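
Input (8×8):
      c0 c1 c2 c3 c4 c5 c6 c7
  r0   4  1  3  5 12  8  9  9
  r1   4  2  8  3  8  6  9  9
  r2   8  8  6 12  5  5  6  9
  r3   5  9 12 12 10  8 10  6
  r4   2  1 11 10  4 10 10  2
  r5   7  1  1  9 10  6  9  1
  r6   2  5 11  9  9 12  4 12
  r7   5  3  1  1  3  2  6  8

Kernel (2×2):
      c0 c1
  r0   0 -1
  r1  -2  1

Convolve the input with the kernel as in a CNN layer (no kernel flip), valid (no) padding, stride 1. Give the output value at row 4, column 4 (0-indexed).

-24

The receptive field on the input at this output position is [4 10 / 10 6]. Elementwise product with the kernel and sum: 10·-1 + 10·-2 + 6·1.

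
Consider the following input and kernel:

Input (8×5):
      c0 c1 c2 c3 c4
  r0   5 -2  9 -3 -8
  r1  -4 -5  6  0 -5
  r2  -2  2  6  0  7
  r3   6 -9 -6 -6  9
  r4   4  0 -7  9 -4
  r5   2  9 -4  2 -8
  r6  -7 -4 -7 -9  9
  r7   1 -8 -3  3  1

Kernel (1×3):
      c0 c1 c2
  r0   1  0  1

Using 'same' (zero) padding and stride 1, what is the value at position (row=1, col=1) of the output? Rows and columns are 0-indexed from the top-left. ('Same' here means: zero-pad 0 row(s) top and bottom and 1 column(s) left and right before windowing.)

2

The receptive field on the zero-padded input at this output position is [-4 -5 6]. Elementwise product with the kernel and sum: -4·1 + 6·1.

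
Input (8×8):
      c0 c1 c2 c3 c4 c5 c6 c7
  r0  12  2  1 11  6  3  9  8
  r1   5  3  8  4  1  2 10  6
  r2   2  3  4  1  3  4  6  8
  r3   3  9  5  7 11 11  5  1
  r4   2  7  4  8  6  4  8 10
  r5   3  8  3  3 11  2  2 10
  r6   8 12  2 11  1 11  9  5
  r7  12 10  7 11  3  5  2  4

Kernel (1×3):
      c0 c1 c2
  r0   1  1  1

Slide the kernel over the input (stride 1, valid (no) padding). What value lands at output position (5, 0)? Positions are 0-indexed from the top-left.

The receptive field on the input at this output position is [3 8 3]. Elementwise product with the kernel and sum: 3·1 + 8·1 + 3·1.

14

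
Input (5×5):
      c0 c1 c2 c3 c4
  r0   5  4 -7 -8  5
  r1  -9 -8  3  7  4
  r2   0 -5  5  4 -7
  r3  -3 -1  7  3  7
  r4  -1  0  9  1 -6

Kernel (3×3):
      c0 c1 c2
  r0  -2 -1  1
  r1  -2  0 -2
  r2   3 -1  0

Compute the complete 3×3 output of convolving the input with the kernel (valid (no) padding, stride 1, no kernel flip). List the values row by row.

-4 -27 24
11 12 13
-1 -4 -23

Output[0,0]: The receptive field on the input at this output position is [5 4 -7 / -9 -8 3 / 0 -5 5]. Elementwise product with the kernel and sum: 5·-2 + 4·-1 + -7·1 + -9·-2 + 3·-2 + 0·3 + -5·-1.
Output[0,1]: The receptive field on the input at this output position is [4 -7 -8 / -8 3 7 / -5 5 4]. Elementwise product with the kernel and sum: 4·-2 + -7·-1 + -8·1 + -8·-2 + 7·-2 + -5·3 + 5·-1.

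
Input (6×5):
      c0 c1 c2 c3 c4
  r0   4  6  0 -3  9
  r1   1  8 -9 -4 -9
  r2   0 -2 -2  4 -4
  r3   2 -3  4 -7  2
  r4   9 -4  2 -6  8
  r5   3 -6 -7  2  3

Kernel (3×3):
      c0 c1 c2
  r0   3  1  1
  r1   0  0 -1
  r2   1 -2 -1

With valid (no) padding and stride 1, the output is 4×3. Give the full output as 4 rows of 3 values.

33 17 9
8 3 -20
7 1 -2
27 0 -15

Output[0,0]: The receptive field on the input at this output position is [4 6 0 / 1 8 -9 / 0 -2 -2]. Elementwise product with the kernel and sum: 4·3 + 6·1 + 0·1 + -9·-1 + 0·1 + -2·-2 + -2·-1.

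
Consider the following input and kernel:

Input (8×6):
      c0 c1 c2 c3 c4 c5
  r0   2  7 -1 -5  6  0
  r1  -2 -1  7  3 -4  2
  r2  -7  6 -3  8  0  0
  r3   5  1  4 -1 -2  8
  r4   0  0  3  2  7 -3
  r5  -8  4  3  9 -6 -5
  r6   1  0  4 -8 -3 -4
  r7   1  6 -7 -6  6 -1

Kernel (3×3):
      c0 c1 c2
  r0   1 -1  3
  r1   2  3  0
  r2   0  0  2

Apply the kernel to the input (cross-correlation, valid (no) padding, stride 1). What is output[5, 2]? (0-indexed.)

-28

The receptive field on the input at this output position is [3 9 -6 / 4 -8 -3 / -7 -6 6]. Elementwise product with the kernel and sum: 3·1 + 9·-1 + -6·3 + 4·2 + -8·3 + 6·2.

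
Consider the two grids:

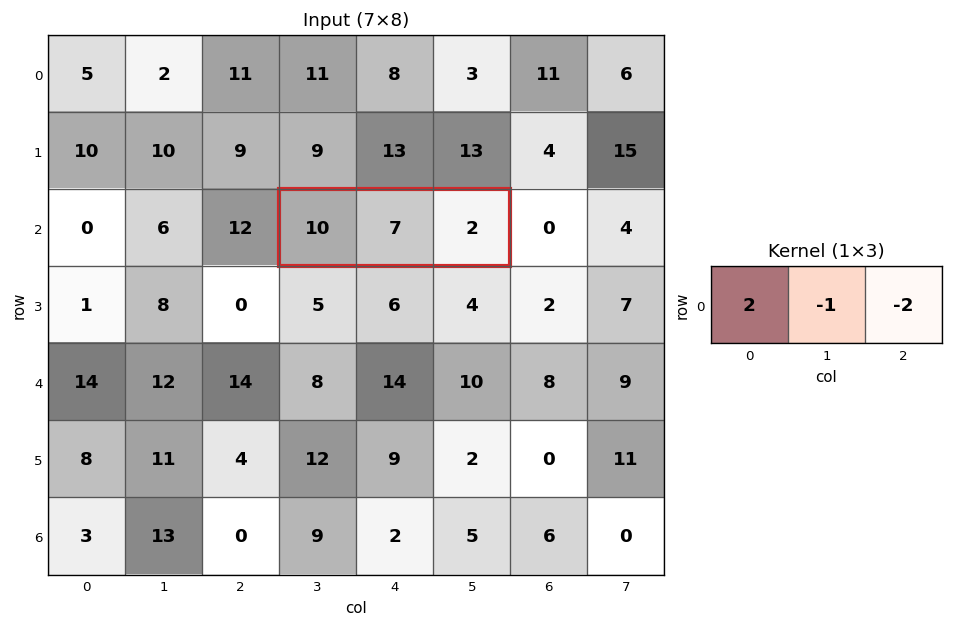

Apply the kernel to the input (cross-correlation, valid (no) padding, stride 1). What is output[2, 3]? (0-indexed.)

The receptive field on the input at this output position is [10 7 2]. Elementwise product with the kernel and sum: 10·2 + 7·-1 + 2·-2.

9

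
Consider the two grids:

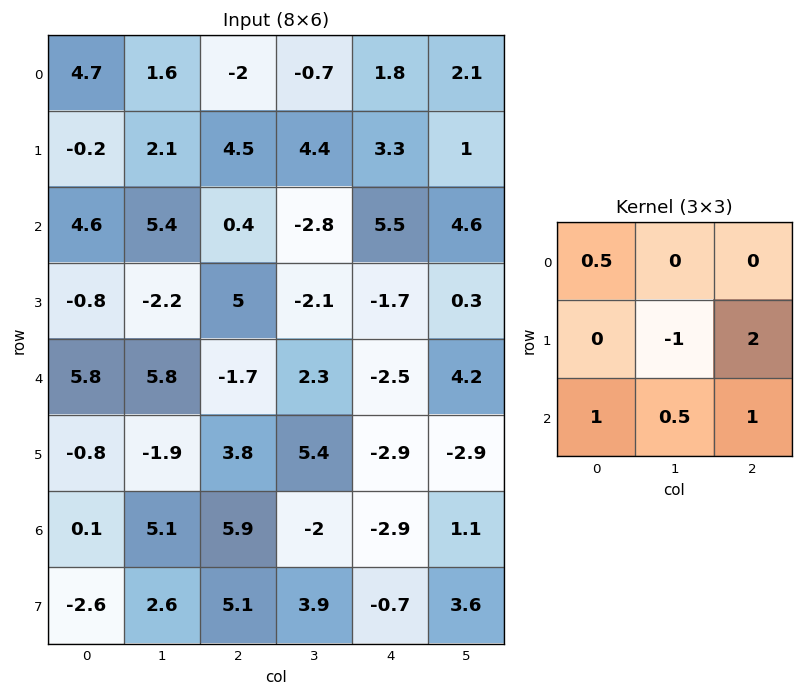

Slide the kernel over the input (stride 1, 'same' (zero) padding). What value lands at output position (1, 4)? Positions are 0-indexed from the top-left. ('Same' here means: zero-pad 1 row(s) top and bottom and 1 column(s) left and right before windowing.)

2.9

The receptive field on the zero-padded input at this output position is [-0.7 1.8 2.1 / 4.4 3.3 1 / -2.8 5.5 4.6]. Elementwise product with the kernel and sum: -0.7·0.5 + 3.3·-1 + 1·2 + -2.8·1 + 5.5·0.5 + 4.6·1.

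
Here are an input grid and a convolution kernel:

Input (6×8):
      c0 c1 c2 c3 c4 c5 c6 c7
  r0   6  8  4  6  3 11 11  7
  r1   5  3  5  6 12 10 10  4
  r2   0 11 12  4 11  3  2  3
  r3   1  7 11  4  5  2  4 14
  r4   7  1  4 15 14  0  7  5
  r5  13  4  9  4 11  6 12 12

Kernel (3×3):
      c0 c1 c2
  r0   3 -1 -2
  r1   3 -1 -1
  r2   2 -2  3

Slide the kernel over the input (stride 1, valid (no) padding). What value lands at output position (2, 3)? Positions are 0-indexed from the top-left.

2

The receptive field on the input at this output position is [4 11 3 / 4 5 2 / 15 14 0]. Elementwise product with the kernel and sum: 4·3 + 11·-1 + 3·-2 + 4·3 + 5·-1 + 2·-1 + 15·2 + 14·-2 + 0·3.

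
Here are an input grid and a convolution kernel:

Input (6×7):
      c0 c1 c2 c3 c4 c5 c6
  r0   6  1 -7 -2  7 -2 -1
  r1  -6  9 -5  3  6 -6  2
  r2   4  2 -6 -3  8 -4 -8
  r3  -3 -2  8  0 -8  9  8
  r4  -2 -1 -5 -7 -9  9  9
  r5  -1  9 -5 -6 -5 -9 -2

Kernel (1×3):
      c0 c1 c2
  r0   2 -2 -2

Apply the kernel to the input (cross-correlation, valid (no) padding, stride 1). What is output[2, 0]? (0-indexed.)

The receptive field on the input at this output position is [4 2 -6]. Elementwise product with the kernel and sum: 4·2 + 2·-2 + -6·-2.

16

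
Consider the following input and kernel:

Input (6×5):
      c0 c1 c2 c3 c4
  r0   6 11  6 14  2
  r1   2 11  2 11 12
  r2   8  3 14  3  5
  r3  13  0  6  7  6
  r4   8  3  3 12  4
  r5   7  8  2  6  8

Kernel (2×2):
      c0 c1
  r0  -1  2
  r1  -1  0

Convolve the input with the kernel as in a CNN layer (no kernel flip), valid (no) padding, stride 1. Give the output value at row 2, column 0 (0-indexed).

-15

The receptive field on the input at this output position is [8 3 / 13 0]. Elementwise product with the kernel and sum: 8·-1 + 3·2 + 13·-1.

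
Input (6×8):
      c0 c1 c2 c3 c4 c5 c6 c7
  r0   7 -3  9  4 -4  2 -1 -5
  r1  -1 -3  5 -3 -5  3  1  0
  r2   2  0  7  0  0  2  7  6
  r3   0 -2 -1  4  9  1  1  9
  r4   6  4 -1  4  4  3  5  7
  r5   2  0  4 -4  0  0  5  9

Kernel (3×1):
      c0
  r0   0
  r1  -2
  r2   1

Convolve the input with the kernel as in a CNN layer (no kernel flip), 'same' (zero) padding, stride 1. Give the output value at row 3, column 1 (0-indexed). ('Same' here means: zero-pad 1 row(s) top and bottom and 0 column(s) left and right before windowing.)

The receptive field on the zero-padded input at this output position is [0 / -2 / 4]. Elementwise product with the kernel and sum: -2·-2 + 4·1.

8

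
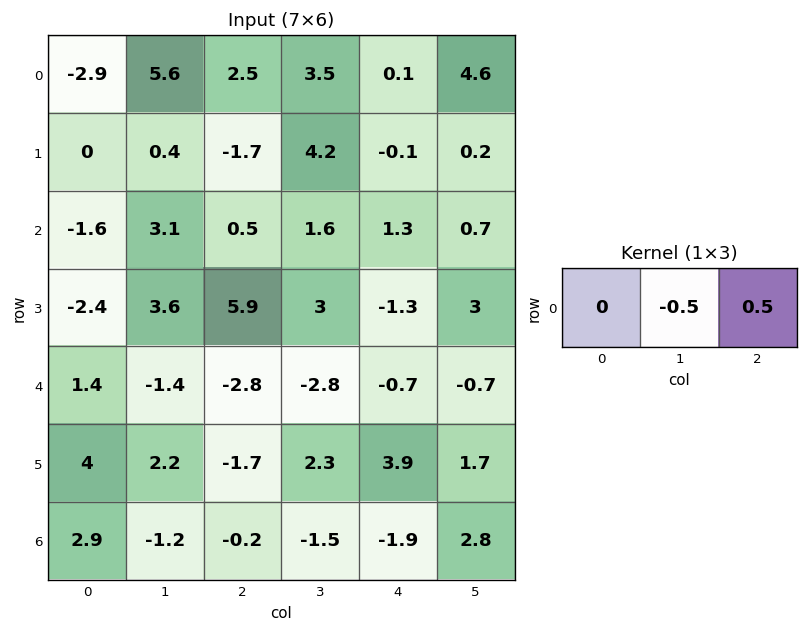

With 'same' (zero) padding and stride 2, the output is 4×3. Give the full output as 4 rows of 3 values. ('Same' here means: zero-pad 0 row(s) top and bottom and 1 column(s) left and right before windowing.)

Output[0,0]: The receptive field on the zero-padded input at this output position is [0 -2.9 5.6]. Elementwise product with the kernel and sum: -2.9·-0.5 + 5.6·0.5.
Output[0,1]: The receptive field on the zero-padded input at this output position is [5.6 2.5 3.5]. Elementwise product with the kernel and sum: 2.5·-0.5 + 3.5·0.5.

4.25 0.5 2.25
2.35 0.55 -0.3
-1.4 0 0
-2.05 -0.65 2.35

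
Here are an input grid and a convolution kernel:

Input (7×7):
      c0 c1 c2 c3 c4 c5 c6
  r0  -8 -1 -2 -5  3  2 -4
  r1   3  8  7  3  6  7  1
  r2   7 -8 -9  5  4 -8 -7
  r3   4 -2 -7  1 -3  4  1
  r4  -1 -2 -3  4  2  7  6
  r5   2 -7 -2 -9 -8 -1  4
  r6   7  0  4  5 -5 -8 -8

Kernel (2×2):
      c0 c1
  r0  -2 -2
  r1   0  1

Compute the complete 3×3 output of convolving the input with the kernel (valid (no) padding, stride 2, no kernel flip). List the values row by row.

26 17 -3
0 9 12
-1 -11 -19

Output[0,0]: The receptive field on the input at this output position is [-8 -1 / 3 8]. Elementwise product with the kernel and sum: -8·-2 + -1·-2 + 8·1.
Output[0,1]: The receptive field on the input at this output position is [-2 -5 / 7 3]. Elementwise product with the kernel and sum: -2·-2 + -5·-2 + 3·1.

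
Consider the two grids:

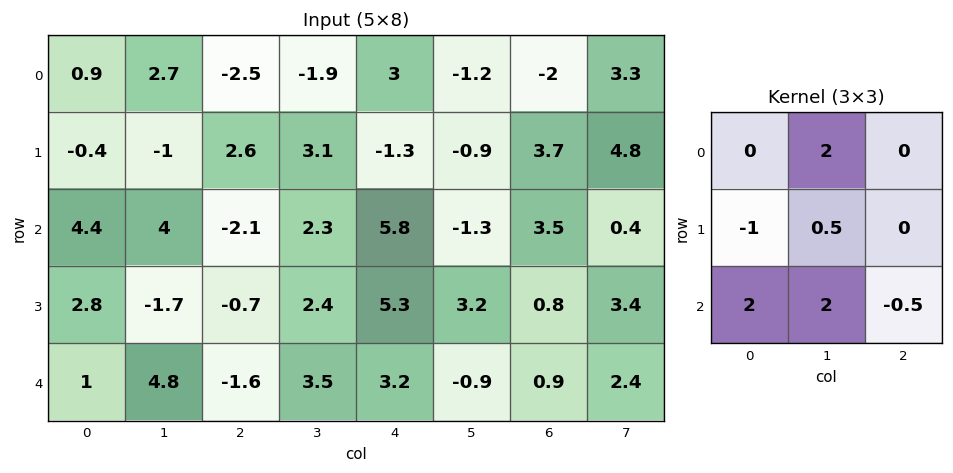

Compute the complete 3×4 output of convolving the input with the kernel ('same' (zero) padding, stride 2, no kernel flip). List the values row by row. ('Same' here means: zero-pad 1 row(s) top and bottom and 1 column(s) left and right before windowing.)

Output[0,0]: The receptive field on the zero-padded input at this output position is [0 0 0 / 0 0.9 2.7 / 0 -0.4 -1]. Elementwise product with the kernel and sum: 0·2 + 0·-1 + 0.9·0.5 + 0·2 + -0.4·2 + -1·-0.5.
Output[0,1]: The receptive field on the zero-padded input at this output position is [0 0 0 / 2.7 -2.5 -1.9 / -1 2.6 3.1]. Elementwise product with the kernel and sum: 0·2 + 2.7·-1 + -2.5·0.5 + -1·2 + 2.6·2 + 3.1·-0.5.

0.15 -2.3 7.45 3.4
7.85 -5.85 11.8 16.75
6.1 -7 8.7 2.95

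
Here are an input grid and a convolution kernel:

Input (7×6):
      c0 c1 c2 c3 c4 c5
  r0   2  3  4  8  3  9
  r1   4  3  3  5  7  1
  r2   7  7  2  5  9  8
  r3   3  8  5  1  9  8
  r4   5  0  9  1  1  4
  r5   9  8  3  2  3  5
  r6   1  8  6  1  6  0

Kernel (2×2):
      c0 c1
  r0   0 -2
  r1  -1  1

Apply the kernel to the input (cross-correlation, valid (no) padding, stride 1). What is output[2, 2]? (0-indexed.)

The receptive field on the input at this output position is [2 5 / 5 1]. Elementwise product with the kernel and sum: 5·-2 + 5·-1 + 1·1.

-14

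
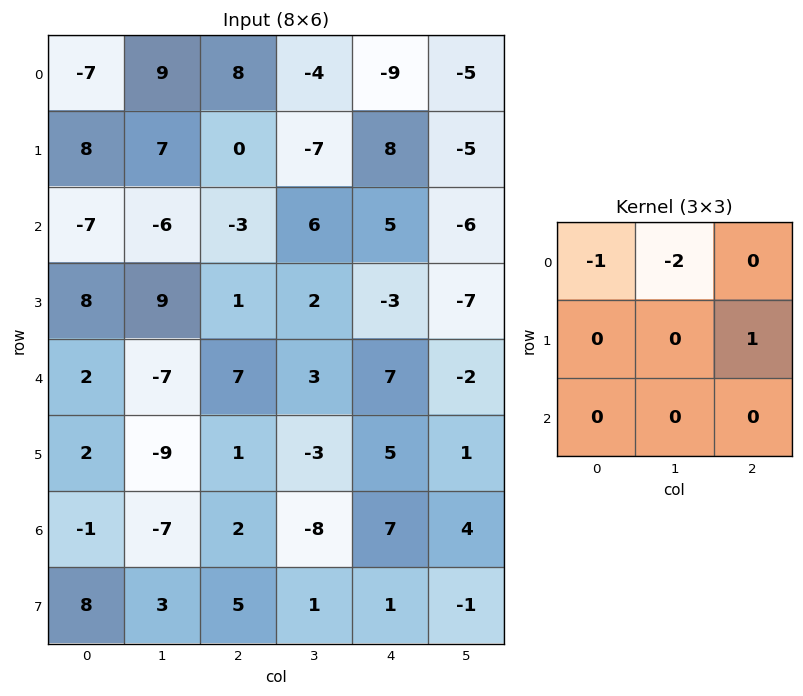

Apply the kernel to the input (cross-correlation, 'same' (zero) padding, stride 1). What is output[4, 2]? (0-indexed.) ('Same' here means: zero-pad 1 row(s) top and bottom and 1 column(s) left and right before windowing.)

The receptive field on the zero-padded input at this output position is [9 1 2 / -7 7 3 / -9 1 -3]. Elementwise product with the kernel and sum: 9·-1 + 1·-2 + 3·1.

-8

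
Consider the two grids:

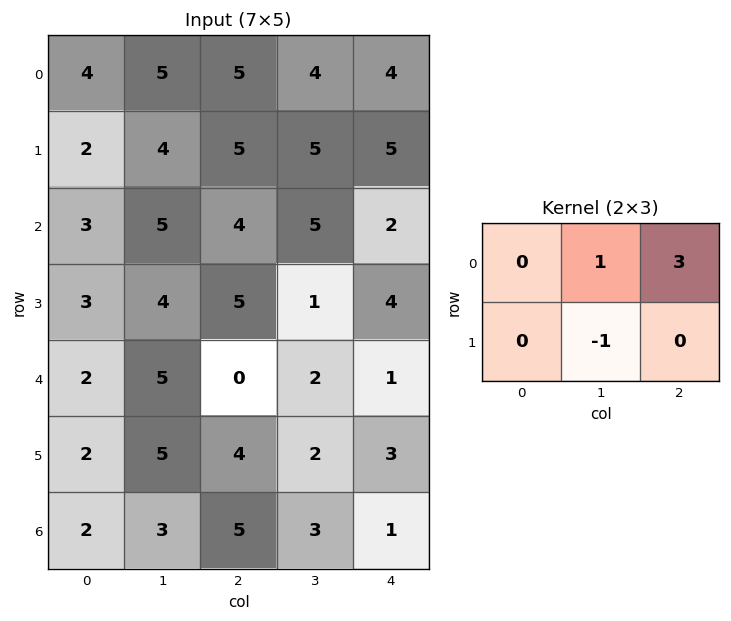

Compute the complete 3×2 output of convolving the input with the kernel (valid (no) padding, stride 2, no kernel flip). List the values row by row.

16 11
13 10
0 3

Output[0,0]: The receptive field on the input at this output position is [4 5 5 / 2 4 5]. Elementwise product with the kernel and sum: 5·1 + 5·3 + 4·-1.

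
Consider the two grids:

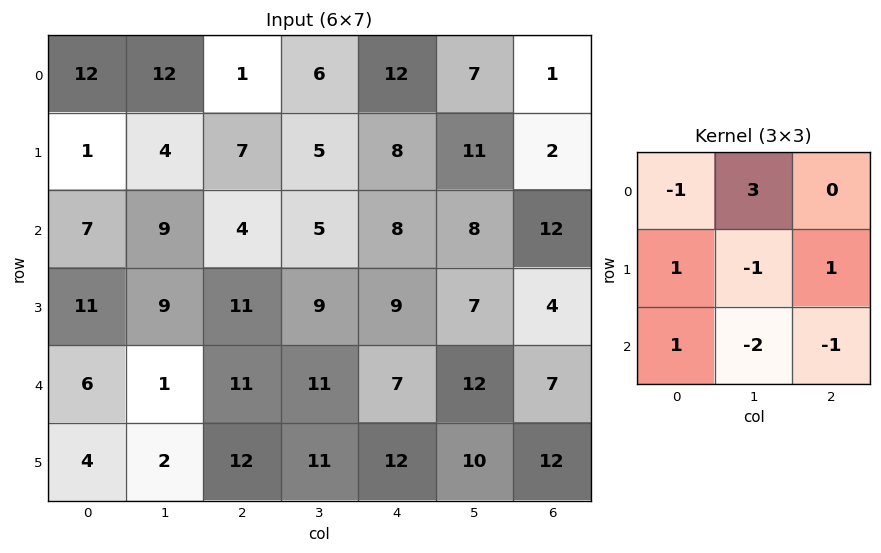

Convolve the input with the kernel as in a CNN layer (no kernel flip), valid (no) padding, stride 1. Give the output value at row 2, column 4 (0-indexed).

-2

The receptive field on the input at this output position is [8 8 12 / 9 7 4 / 7 12 7]. Elementwise product with the kernel and sum: 8·-1 + 8·3 + 9·1 + 7·-1 + 4·1 + 7·1 + 12·-2 + 7·-1.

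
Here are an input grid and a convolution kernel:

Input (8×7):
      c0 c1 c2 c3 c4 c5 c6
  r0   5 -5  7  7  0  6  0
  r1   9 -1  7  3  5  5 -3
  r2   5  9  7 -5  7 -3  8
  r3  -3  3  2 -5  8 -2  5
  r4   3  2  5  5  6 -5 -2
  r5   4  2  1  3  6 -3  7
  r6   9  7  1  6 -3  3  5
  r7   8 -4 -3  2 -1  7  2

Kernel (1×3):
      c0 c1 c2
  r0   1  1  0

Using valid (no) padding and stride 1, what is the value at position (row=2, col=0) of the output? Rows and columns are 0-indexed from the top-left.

14

The receptive field on the input at this output position is [5 9 7]. Elementwise product with the kernel and sum: 5·1 + 9·1.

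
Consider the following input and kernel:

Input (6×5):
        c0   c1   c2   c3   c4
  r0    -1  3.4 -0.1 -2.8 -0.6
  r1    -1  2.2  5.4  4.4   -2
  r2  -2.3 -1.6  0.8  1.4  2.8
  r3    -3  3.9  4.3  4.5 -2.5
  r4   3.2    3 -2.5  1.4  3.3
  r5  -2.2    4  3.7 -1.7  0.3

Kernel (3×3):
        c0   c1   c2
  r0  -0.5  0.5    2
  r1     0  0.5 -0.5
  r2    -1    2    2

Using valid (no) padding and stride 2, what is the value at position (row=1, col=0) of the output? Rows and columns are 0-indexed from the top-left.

The receptive field on the input at this output position is [-2.3 -1.6 0.8 / -3 3.9 4.3 / 3.2 3 -2.5]. Elementwise product with the kernel and sum: -2.3·-0.5 + -1.6·0.5 + 0.8·2 + 3.9·0.5 + 4.3·-0.5 + 3.2·-1 + 3·2 + -2.5·2.

-0.45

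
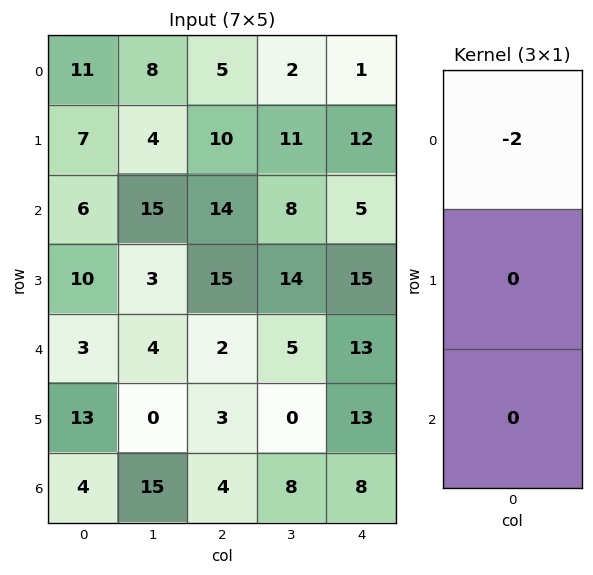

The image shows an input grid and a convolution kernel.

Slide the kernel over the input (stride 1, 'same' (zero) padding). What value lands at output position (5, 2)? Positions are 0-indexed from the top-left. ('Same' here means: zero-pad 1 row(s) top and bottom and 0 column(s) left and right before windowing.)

The receptive field on the zero-padded input at this output position is [2 / 3 / 4]. Elementwise product with the kernel and sum: 2·-2.

-4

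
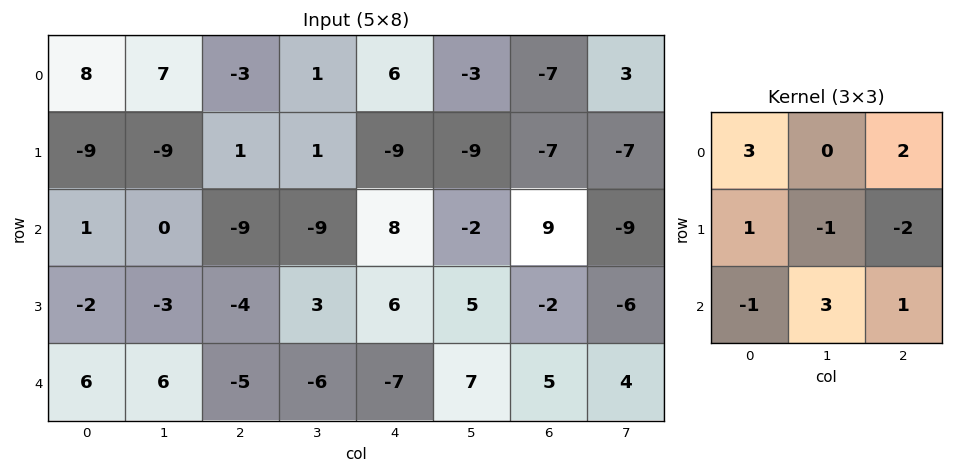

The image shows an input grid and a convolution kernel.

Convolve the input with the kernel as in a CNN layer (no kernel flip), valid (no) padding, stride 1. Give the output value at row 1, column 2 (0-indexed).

-12

The receptive field on the input at this output position is [1 1 -9 / -9 -9 8 / -4 3 6]. Elementwise product with the kernel and sum: 1·3 + -9·2 + -9·1 + -9·-1 + 8·-2 + -4·-1 + 3·3 + 6·1.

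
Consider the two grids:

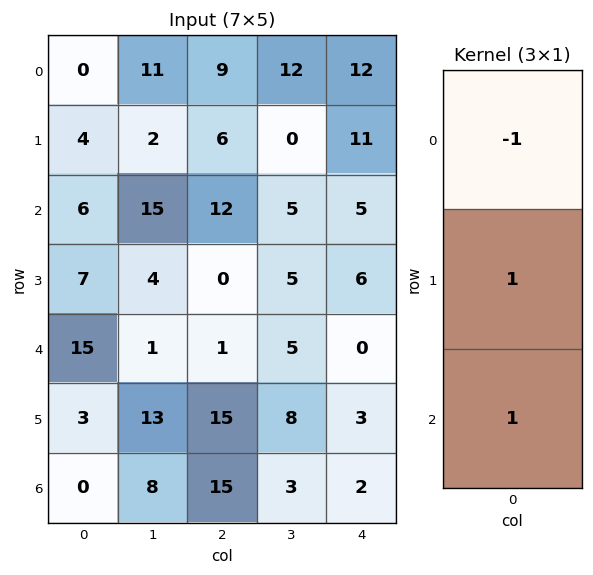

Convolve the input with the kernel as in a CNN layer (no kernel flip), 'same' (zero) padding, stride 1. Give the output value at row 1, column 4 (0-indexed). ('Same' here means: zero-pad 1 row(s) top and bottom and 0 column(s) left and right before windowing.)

The receptive field on the zero-padded input at this output position is [12 / 11 / 5]. Elementwise product with the kernel and sum: 12·-1 + 11·1 + 5·1.

4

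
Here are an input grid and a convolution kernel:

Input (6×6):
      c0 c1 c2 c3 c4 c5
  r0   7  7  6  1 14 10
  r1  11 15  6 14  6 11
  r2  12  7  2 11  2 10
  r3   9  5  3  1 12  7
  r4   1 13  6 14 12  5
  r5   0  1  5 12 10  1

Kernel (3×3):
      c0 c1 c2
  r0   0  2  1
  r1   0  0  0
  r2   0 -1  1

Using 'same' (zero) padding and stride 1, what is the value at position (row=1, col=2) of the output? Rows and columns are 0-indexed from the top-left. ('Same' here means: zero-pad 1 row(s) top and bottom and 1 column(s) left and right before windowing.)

The receptive field on the zero-padded input at this output position is [7 6 1 / 15 6 14 / 7 2 11]. Elementwise product with the kernel and sum: 6·2 + 1·1 + 2·-1 + 11·1.

22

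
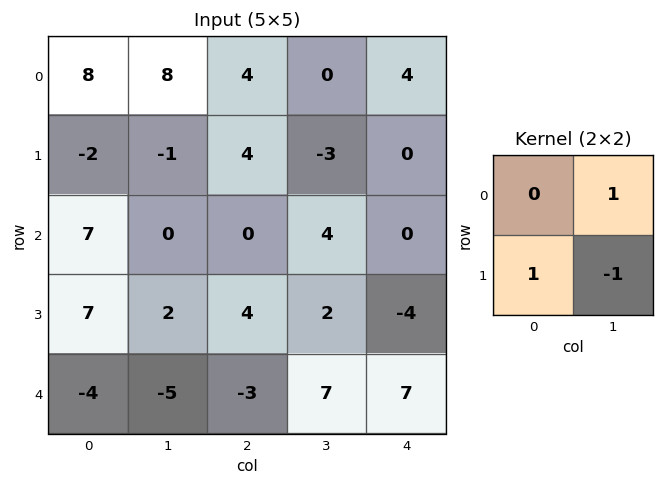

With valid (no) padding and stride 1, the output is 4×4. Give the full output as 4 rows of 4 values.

Output[0,0]: The receptive field on the input at this output position is [8 8 / -2 -1]. Elementwise product with the kernel and sum: 8·1 + -2·1 + -1·-1.
Output[0,1]: The receptive field on the input at this output position is [8 4 / -1 4]. Elementwise product with the kernel and sum: 4·1 + -1·1 + 4·-1.

7 -1 7 1
6 4 -7 4
5 -2 6 6
3 2 -8 -4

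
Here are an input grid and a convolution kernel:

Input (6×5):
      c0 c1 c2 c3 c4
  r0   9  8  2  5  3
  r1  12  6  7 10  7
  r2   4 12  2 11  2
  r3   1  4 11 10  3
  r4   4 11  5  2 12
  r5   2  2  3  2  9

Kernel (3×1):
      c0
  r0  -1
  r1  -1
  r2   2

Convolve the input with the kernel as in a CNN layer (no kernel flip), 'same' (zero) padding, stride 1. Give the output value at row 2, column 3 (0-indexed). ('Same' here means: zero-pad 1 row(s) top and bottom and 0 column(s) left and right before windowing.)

The receptive field on the zero-padded input at this output position is [10 / 11 / 10]. Elementwise product with the kernel and sum: 10·-1 + 11·-1 + 10·2.

-1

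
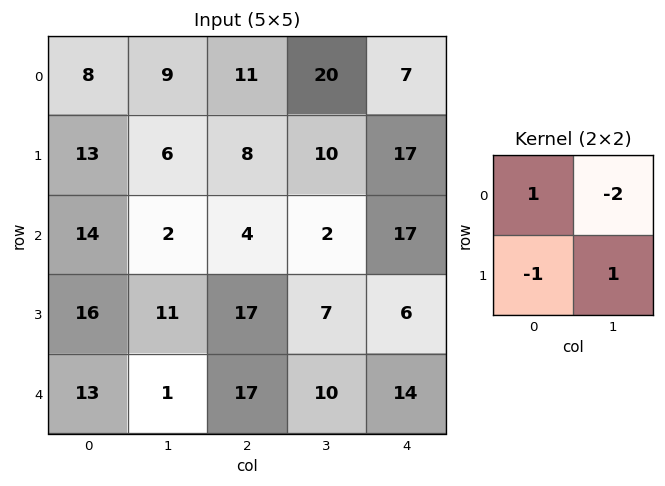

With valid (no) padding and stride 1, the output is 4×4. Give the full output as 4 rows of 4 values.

Output[0,0]: The receptive field on the input at this output position is [8 9 / 13 6]. Elementwise product with the kernel and sum: 8·1 + 9·-2 + 13·-1 + 6·1.
Output[0,1]: The receptive field on the input at this output position is [9 11 / 6 8]. Elementwise product with the kernel and sum: 9·1 + 11·-2 + 6·-1 + 8·1.

-17 -11 -27 13
-11 -8 -14 -9
5 0 -10 -33
-18 -7 -4 -1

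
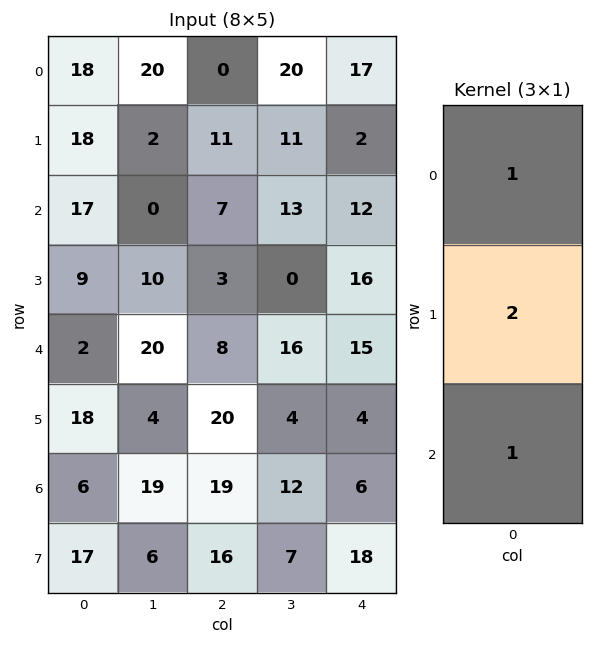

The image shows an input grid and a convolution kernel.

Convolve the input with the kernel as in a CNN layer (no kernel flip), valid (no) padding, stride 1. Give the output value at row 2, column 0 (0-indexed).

The receptive field on the input at this output position is [17 / 9 / 2]. Elementwise product with the kernel and sum: 17·1 + 9·2 + 2·1.

37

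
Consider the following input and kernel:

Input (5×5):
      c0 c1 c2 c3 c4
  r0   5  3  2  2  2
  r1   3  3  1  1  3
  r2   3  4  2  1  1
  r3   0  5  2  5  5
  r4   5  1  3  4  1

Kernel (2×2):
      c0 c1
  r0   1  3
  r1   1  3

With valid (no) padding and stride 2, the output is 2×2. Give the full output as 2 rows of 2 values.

26 12
30 22

Output[0,0]: The receptive field on the input at this output position is [5 3 / 3 3]. Elementwise product with the kernel and sum: 5·1 + 3·3 + 3·1 + 3·3.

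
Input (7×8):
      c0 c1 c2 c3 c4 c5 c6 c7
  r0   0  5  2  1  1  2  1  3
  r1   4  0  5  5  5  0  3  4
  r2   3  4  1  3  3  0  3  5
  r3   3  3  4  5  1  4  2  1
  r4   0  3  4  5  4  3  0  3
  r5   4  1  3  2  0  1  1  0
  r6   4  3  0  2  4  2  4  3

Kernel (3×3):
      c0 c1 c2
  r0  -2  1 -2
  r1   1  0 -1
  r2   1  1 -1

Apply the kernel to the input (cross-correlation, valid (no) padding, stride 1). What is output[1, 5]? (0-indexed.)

-5

The receptive field on the input at this output position is [0 3 4 / 0 3 5 / 4 2 1]. Elementwise product with the kernel and sum: 0·-2 + 3·1 + 4·-2 + 0·1 + 5·-1 + 4·1 + 2·1 + 1·-1.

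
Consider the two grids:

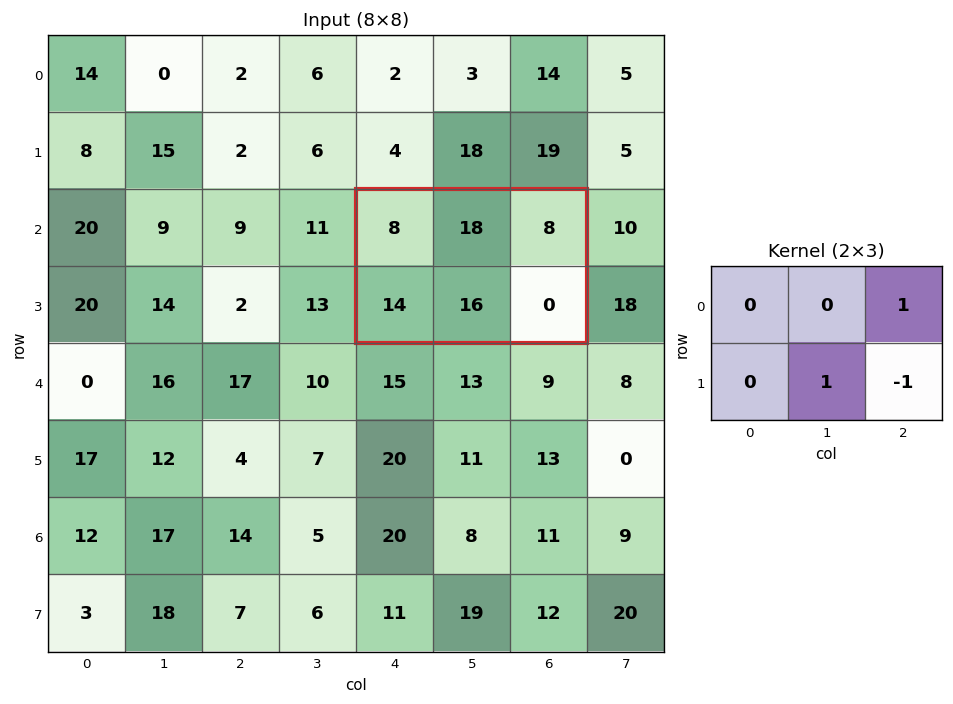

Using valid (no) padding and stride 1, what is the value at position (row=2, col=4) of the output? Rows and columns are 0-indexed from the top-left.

24

The receptive field on the input at this output position is [8 18 8 / 14 16 0]. Elementwise product with the kernel and sum: 8·1 + 16·1 + 0·-1.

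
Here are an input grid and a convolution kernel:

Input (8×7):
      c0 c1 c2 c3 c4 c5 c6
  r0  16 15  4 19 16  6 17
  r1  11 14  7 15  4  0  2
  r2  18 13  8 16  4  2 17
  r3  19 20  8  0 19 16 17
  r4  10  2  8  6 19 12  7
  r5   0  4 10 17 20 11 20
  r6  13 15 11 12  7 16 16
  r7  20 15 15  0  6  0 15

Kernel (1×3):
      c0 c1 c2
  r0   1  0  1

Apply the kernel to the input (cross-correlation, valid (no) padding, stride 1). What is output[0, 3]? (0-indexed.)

25

The receptive field on the input at this output position is [19 16 6]. Elementwise product with the kernel and sum: 19·1 + 6·1.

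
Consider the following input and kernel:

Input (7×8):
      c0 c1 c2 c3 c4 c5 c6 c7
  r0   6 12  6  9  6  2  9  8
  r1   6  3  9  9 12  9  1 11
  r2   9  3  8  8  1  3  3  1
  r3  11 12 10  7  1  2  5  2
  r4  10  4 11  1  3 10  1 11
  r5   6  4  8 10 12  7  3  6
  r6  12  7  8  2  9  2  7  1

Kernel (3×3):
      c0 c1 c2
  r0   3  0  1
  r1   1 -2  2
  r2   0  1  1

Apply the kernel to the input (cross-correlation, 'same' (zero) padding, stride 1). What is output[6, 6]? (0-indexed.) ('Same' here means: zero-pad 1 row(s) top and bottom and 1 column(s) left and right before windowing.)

The receptive field on the zero-padded input at this output position is [7 3 6 / 2 7 1 / 0 0 0]. Elementwise product with the kernel and sum: 7·3 + 6·1 + 2·1 + 7·-2 + 1·2 + 0·1 + 0·1.

17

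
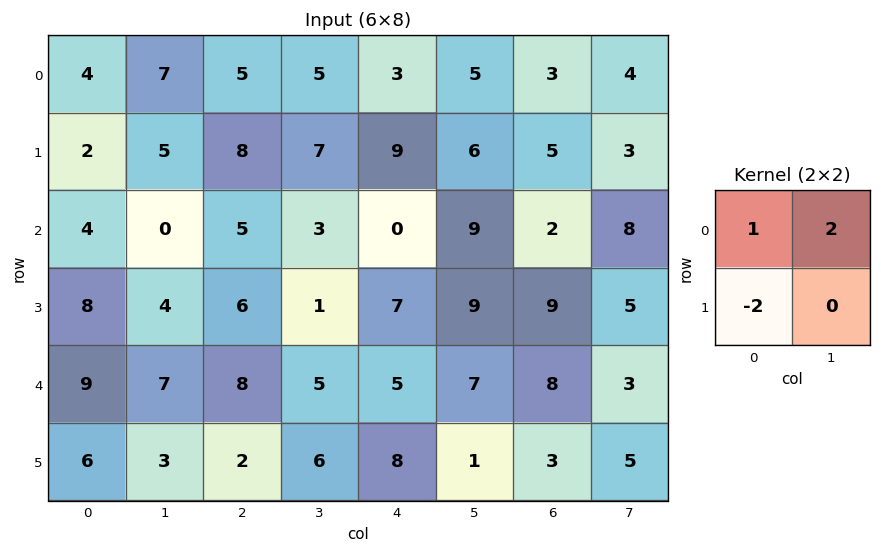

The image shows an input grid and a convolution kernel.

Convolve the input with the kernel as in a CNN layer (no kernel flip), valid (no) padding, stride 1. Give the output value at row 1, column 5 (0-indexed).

-2

The receptive field on the input at this output position is [6 5 / 9 2]. Elementwise product with the kernel and sum: 6·1 + 5·2 + 9·-2.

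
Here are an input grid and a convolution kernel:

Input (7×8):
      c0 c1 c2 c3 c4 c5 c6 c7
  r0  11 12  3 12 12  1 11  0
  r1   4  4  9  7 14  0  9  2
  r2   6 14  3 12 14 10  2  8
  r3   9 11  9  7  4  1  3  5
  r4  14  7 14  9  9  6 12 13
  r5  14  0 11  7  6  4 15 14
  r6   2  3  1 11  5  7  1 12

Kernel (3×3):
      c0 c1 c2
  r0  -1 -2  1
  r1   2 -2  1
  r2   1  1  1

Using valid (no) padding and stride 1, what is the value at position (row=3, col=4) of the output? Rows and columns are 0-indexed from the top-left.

The receptive field on the input at this output position is [4 1 3 / 9 6 12 / 6 4 15]. Elementwise product with the kernel and sum: 4·-1 + 1·-2 + 3·1 + 9·2 + 6·-2 + 12·1 + 6·1 + 4·1 + 15·1.

40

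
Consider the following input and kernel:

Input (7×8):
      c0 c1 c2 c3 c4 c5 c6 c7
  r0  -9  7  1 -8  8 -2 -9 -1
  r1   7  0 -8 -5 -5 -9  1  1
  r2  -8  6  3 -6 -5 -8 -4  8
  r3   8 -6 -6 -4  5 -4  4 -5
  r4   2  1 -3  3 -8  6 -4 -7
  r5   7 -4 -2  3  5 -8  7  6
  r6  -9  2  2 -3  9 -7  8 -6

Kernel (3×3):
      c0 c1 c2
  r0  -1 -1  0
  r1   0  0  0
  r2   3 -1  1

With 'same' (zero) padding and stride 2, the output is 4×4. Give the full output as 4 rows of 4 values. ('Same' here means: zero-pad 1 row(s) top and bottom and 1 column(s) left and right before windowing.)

Output[0,0]: The receptive field on the zero-padded input at this output position is [0 0 0 / 0 -9 7 / 0 7 0]. Elementwise product with the kernel and sum: 0·-1 + 0·-1 + 0·3 + 7·-1 + 0·1.

-7 3 -19 -27
-21 -8 -11 -13
-19 5 -5 -25
-7 6 -8 1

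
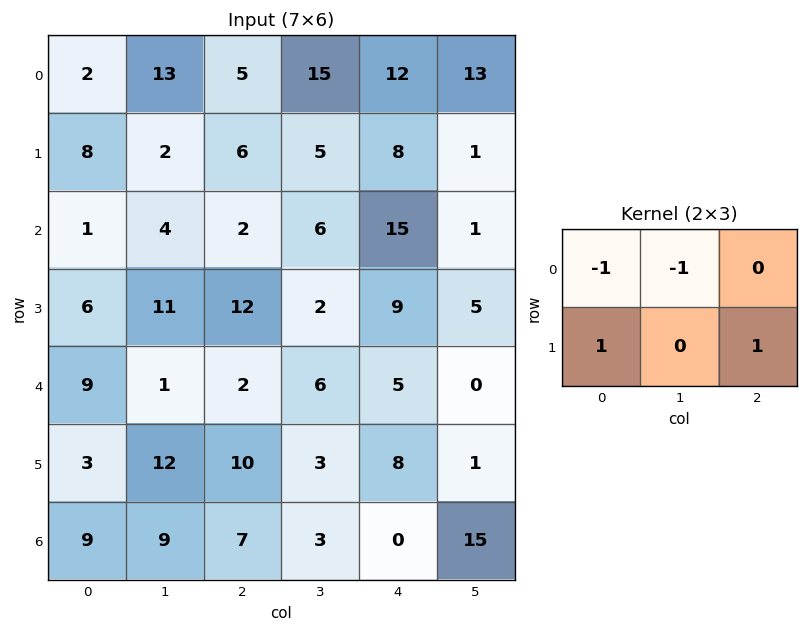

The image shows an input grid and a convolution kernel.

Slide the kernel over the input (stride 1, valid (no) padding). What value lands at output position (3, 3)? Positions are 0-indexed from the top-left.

-5

The receptive field on the input at this output position is [2 9 5 / 6 5 0]. Elementwise product with the kernel and sum: 2·-1 + 9·-1 + 6·1 + 0·1.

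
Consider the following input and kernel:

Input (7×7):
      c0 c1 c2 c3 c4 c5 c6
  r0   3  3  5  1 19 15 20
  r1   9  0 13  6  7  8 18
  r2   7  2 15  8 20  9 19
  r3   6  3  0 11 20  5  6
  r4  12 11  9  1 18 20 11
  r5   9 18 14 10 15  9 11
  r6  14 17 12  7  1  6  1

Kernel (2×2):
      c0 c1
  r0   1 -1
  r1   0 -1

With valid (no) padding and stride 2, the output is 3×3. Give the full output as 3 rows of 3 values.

0 -2 -4
2 -4 6
-17 -2 -11

Output[0,0]: The receptive field on the input at this output position is [3 3 / 9 0]. Elementwise product with the kernel and sum: 3·1 + 3·-1 + 0·-1.
Output[0,1]: The receptive field on the input at this output position is [5 1 / 13 6]. Elementwise product with the kernel and sum: 5·1 + 1·-1 + 6·-1.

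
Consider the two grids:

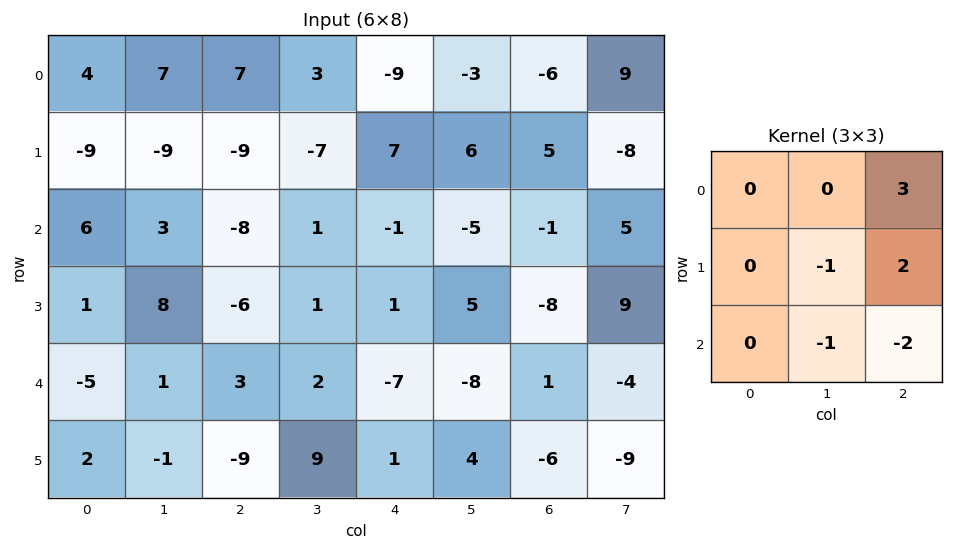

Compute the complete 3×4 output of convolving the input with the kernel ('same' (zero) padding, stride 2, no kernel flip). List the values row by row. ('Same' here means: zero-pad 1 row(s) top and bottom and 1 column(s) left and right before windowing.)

Output[0,0]: The receptive field on the zero-padded input at this output position is [0 0 0 / 0 4 7 / 0 -9 -9]. Elementwise product with the kernel and sum: 0·3 + 4·-1 + 7·2 + -9·-1 + -9·-2.

37 22 -16 35
-44 -7 -2 -23
31 -5 -3 42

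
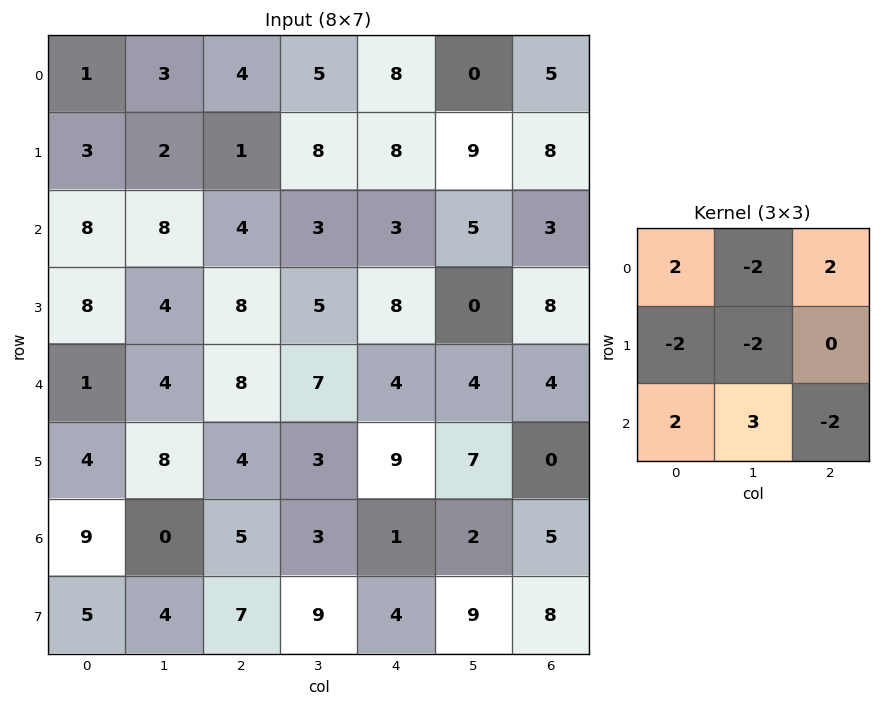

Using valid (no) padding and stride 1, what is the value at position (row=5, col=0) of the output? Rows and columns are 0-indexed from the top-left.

-10

The receptive field on the input at this output position is [4 8 4 / 9 0 5 / 5 4 7]. Elementwise product with the kernel and sum: 4·2 + 8·-2 + 4·2 + 9·-2 + 0·-2 + 5·2 + 4·3 + 7·-2.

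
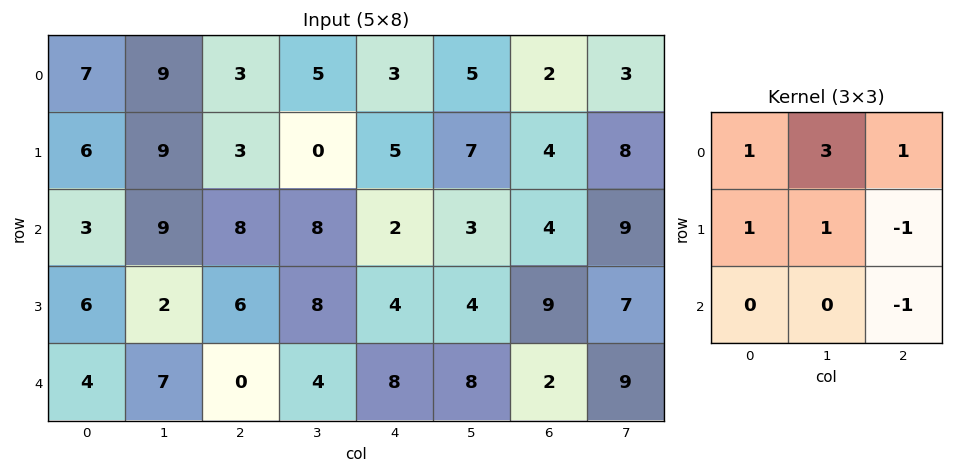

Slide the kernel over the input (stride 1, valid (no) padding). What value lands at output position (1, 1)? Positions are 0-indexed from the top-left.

The receptive field on the input at this output position is [9 3 0 / 9 8 8 / 2 6 8]. Elementwise product with the kernel and sum: 9·1 + 3·3 + 0·1 + 9·1 + 8·1 + 8·-1 + 8·-1.

19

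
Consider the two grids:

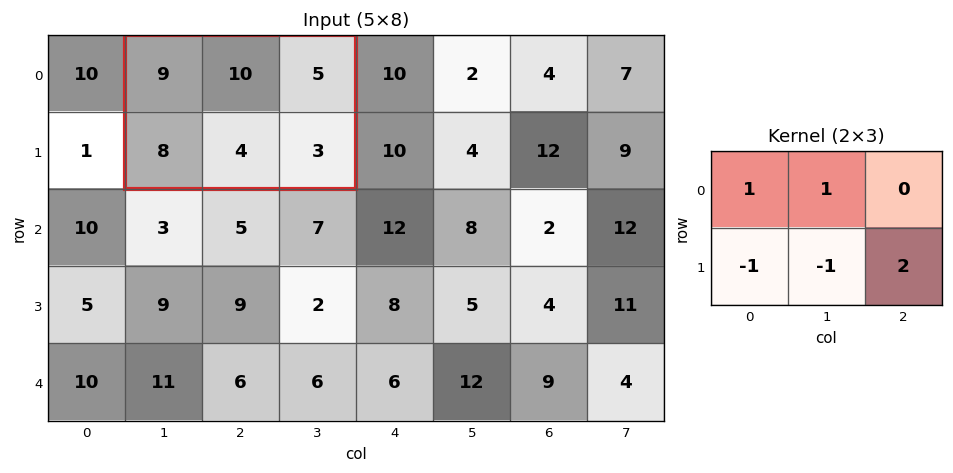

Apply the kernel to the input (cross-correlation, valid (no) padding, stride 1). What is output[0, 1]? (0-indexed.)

The receptive field on the input at this output position is [9 10 5 / 8 4 3]. Elementwise product with the kernel and sum: 9·1 + 10·1 + 8·-1 + 4·-1 + 3·2.

13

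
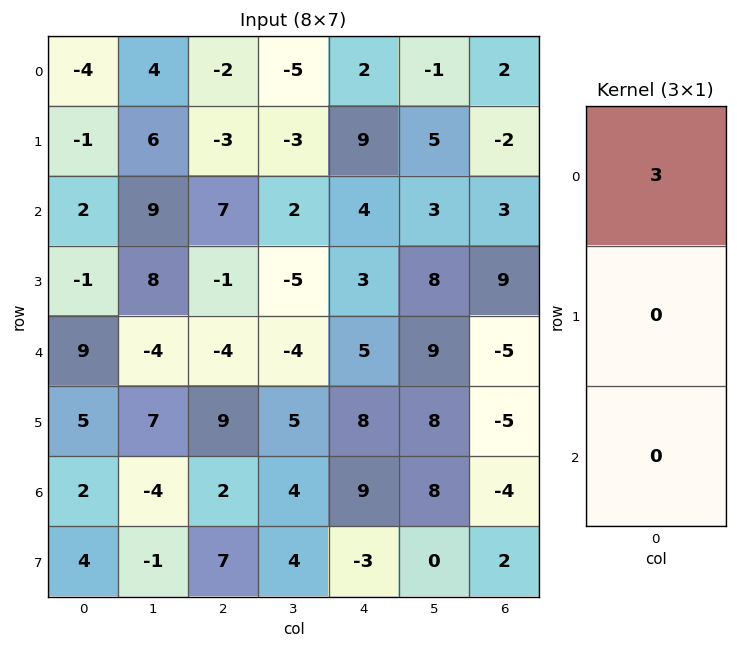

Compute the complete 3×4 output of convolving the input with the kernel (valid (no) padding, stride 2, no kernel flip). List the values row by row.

Output[0,0]: The receptive field on the input at this output position is [-4 / -1 / 2]. Elementwise product with the kernel and sum: -4·3.

-12 -6 6 6
6 21 12 9
27 -12 15 -15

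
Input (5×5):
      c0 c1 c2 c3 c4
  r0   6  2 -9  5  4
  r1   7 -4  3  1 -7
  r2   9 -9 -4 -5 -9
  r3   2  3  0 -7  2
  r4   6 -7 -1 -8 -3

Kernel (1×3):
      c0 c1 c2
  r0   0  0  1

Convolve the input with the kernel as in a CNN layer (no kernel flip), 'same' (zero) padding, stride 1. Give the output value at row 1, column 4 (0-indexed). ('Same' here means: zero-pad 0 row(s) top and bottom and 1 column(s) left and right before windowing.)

The receptive field on the zero-padded input at this output position is [1 -7 0]. Elementwise product with the kernel and sum: 0·1.

0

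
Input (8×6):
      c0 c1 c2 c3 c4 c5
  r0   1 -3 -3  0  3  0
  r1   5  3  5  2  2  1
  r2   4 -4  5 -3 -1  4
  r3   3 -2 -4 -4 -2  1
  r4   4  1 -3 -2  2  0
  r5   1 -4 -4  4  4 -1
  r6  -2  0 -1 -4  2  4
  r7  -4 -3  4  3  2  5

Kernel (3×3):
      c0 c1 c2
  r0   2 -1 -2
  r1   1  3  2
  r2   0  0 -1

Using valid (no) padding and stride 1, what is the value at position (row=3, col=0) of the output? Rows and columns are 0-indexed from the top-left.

The receptive field on the input at this output position is [3 -2 -4 / 4 1 -3 / 1 -4 -4]. Elementwise product with the kernel and sum: 3·2 + -2·-1 + -4·-2 + 4·1 + 1·3 + -3·2 + -4·-1.

21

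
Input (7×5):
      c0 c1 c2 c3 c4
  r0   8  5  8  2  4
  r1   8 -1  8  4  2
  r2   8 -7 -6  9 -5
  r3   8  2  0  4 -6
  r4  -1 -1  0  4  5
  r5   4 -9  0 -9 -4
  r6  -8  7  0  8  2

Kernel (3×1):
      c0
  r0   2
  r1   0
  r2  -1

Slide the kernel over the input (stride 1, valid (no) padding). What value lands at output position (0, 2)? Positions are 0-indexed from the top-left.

22

The receptive field on the input at this output position is [8 / 8 / -6]. Elementwise product with the kernel and sum: 8·2 + -6·-1.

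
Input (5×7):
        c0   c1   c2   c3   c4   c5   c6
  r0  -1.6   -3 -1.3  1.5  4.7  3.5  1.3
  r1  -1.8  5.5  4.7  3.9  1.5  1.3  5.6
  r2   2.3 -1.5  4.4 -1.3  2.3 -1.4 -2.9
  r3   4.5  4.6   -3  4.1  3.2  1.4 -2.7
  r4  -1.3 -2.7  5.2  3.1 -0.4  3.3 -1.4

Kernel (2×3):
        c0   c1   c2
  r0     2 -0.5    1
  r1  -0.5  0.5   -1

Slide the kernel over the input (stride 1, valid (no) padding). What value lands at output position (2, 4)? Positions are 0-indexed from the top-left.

4.2

The receptive field on the input at this output position is [2.3 -1.4 -2.9 / 3.2 1.4 -2.7]. Elementwise product with the kernel and sum: 2.3·2 + -1.4·-0.5 + -2.9·1 + 3.2·-0.5 + 1.4·0.5 + -2.7·-1.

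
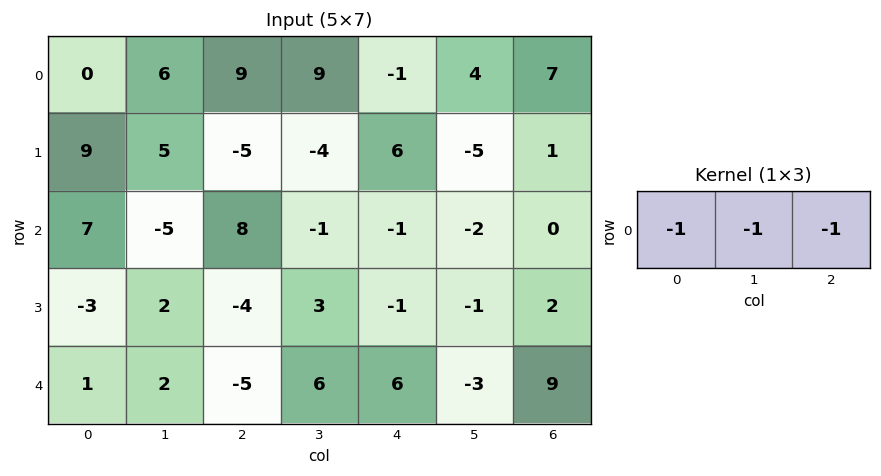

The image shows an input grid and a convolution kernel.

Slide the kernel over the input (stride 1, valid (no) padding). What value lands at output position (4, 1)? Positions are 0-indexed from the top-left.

-3

The receptive field on the input at this output position is [2 -5 6]. Elementwise product with the kernel and sum: 2·-1 + -5·-1 + 6·-1.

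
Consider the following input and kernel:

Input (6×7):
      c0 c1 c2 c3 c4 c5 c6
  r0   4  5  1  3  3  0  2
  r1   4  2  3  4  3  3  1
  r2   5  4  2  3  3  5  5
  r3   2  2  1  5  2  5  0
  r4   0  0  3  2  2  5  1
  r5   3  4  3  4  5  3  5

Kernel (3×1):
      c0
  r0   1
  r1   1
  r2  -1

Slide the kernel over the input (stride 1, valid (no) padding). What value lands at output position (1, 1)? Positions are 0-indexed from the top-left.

4

The receptive field on the input at this output position is [2 / 4 / 2]. Elementwise product with the kernel and sum: 2·1 + 4·1 + 2·-1.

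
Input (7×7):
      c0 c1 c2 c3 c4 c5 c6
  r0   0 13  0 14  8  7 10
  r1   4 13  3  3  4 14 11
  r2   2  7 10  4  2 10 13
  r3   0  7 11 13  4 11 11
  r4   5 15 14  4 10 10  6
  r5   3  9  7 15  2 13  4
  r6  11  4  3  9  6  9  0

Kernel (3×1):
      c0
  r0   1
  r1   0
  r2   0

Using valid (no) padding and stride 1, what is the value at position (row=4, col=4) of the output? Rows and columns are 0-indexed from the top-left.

The receptive field on the input at this output position is [10 / 2 / 6]. Elementwise product with the kernel and sum: 10·1.

10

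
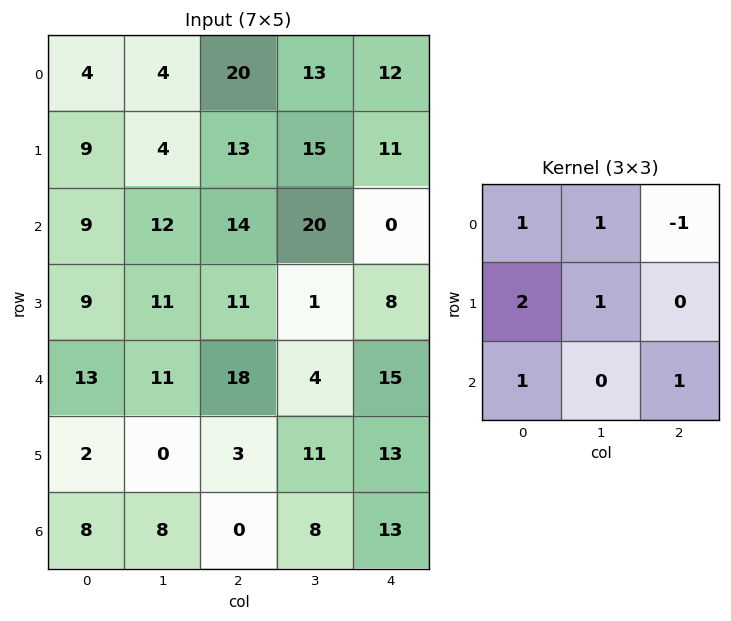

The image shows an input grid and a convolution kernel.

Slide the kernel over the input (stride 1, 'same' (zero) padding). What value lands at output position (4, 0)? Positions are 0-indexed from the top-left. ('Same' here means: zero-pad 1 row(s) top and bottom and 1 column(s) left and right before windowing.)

The receptive field on the zero-padded input at this output position is [0 9 11 / 0 13 11 / 0 2 0]. Elementwise product with the kernel and sum: 0·1 + 9·1 + 11·-1 + 0·2 + 13·1 + 0·1 + 0·1.

11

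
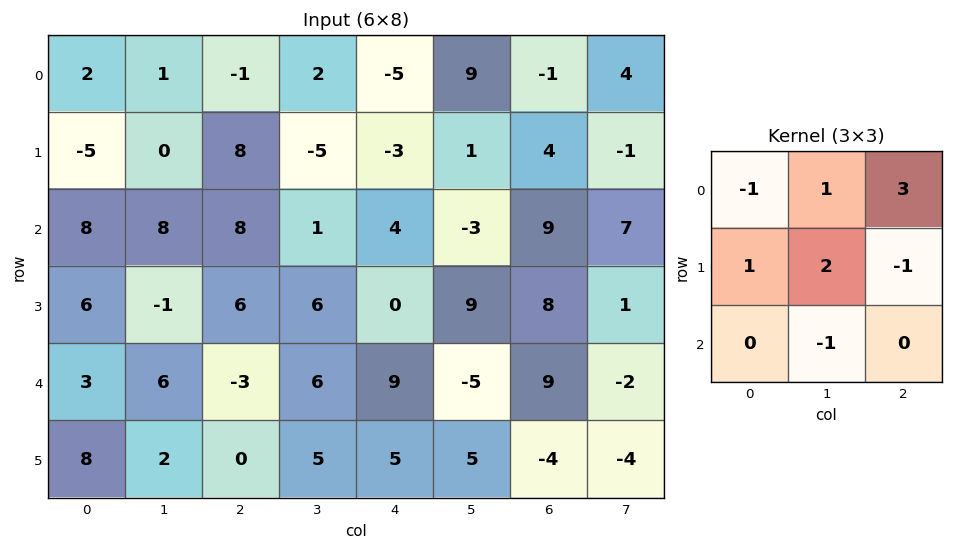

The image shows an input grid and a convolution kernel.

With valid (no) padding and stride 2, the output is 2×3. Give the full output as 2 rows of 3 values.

-25 -12 9
16 17 35

Output[0,0]: The receptive field on the input at this output position is [2 1 -1 / -5 0 8 / 8 8 8]. Elementwise product with the kernel and sum: 2·-1 + 1·1 + -1·3 + -5·1 + 0·2 + 8·-1 + 8·-1.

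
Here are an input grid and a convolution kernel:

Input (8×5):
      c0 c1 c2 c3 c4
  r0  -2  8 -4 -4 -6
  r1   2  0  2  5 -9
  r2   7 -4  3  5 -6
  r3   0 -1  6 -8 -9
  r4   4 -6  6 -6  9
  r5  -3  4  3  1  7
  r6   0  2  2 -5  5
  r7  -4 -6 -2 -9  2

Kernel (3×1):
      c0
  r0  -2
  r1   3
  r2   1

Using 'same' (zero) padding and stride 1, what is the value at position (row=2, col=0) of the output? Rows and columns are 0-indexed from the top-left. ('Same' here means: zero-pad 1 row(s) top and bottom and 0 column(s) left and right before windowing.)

17

The receptive field on the zero-padded input at this output position is [2 / 7 / 0]. Elementwise product with the kernel and sum: 2·-2 + 7·3 + 0·1.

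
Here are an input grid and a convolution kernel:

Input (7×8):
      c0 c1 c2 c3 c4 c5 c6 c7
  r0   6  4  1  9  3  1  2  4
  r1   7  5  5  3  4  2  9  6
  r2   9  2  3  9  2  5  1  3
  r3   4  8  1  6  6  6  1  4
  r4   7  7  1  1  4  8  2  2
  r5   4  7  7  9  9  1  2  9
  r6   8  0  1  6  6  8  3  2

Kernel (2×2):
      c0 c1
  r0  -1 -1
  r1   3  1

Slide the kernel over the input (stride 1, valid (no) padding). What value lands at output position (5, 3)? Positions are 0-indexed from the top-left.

6

The receptive field on the input at this output position is [9 9 / 6 6]. Elementwise product with the kernel and sum: 9·-1 + 9·-1 + 6·3 + 6·1.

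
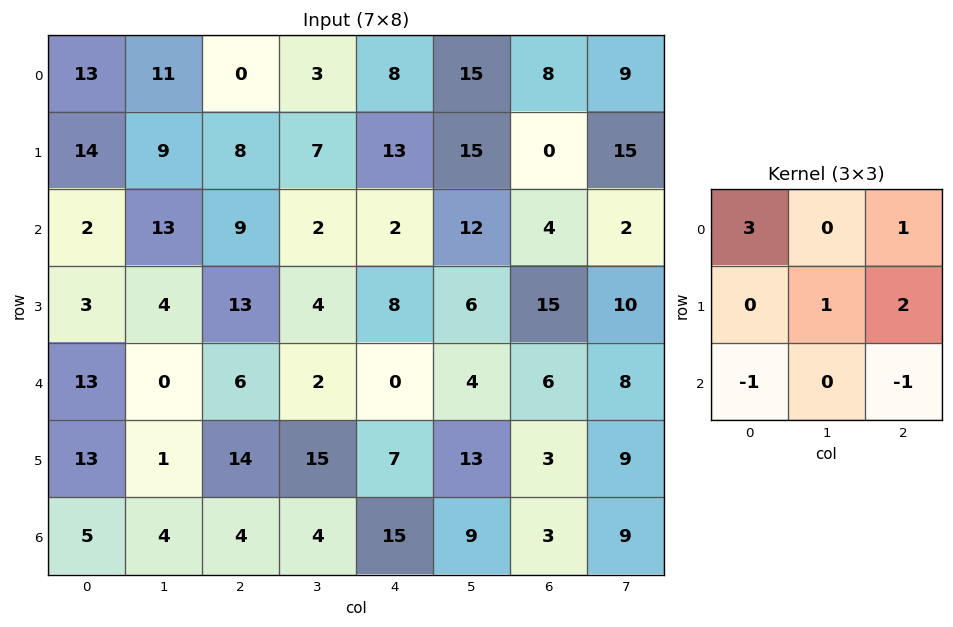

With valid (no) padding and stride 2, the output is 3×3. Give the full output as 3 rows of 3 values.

53 30 41
26 43 40
65 28 7

Output[0,0]: The receptive field on the input at this output position is [13 11 0 / 14 9 8 / 2 13 9]. Elementwise product with the kernel and sum: 13·3 + 0·1 + 9·1 + 8·2 + 2·-1 + 9·-1.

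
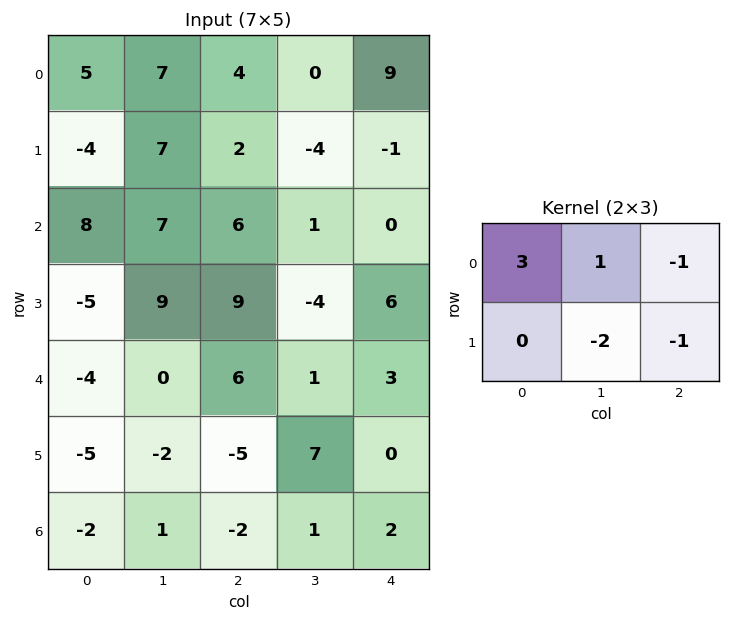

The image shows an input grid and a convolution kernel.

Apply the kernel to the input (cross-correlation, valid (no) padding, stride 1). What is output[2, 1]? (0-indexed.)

The receptive field on the input at this output position is [7 6 1 / 9 9 -4]. Elementwise product with the kernel and sum: 7·3 + 6·1 + 1·-1 + 9·-2 + -4·-1.

12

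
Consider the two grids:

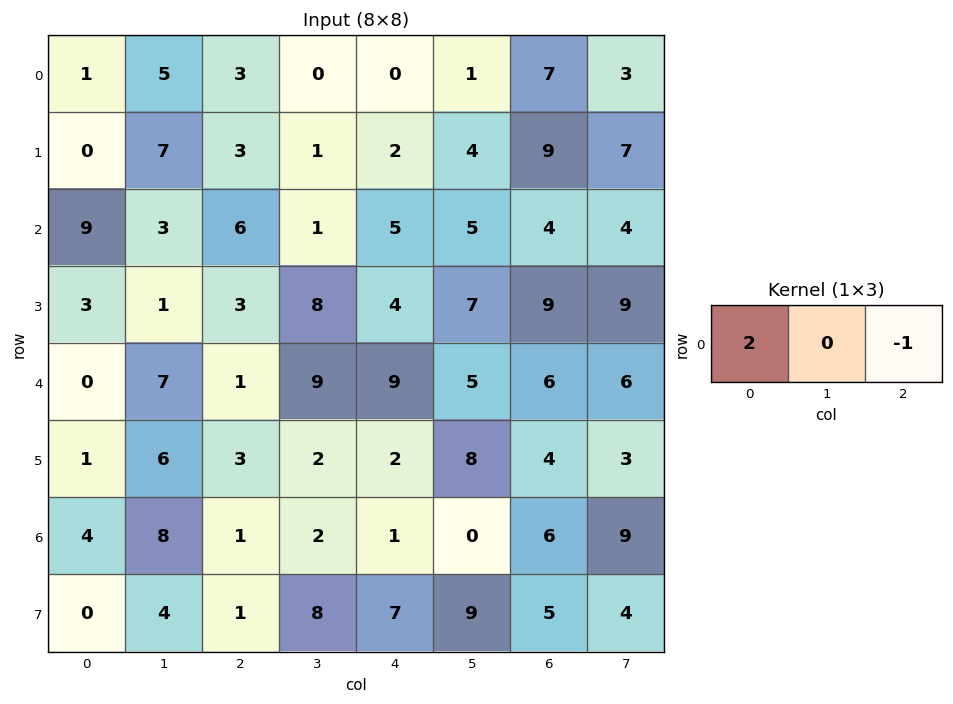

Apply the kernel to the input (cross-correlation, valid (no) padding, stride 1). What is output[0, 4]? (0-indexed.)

-7

The receptive field on the input at this output position is [0 1 7]. Elementwise product with the kernel and sum: 0·2 + 7·-1.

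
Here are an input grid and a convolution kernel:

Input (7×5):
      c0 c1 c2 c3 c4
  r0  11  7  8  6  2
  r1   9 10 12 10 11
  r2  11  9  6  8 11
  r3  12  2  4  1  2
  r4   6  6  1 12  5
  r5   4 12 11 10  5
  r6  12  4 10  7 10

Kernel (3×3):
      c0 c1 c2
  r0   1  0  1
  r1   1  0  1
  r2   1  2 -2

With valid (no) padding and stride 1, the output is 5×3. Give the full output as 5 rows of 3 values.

Output[0,0]: The receptive field on the input at this output position is [11 7 8 / 9 10 12 / 11 9 6]. Elementwise product with the kernel and sum: 11·1 + 8·1 + 9·1 + 12·1 + 11·1 + 9·2 + 6·-2.
Output[0,1]: The receptive field on the input at this output position is [7 8 6 / 10 12 10 / 9 6 8]. Elementwise product with the kernel and sum: 7·1 + 6·1 + 10·1 + 10·1 + 9·1 + 6·2 + 8·-2.

57 38 33
46 45 42
49 4 38
29 35 33
22 50 26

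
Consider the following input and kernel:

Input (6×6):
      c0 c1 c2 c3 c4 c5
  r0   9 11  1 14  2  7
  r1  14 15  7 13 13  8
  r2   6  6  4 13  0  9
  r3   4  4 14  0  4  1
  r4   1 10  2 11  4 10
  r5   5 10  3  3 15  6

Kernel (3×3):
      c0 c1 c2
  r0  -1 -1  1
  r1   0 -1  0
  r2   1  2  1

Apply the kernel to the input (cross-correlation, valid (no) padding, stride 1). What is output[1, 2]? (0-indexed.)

The receptive field on the input at this output position is [7 13 13 / 4 13 0 / 14 0 4]. Elementwise product with the kernel and sum: 7·-1 + 13·-1 + 13·1 + 13·-1 + 14·1 + 0·2 + 4·1.

-2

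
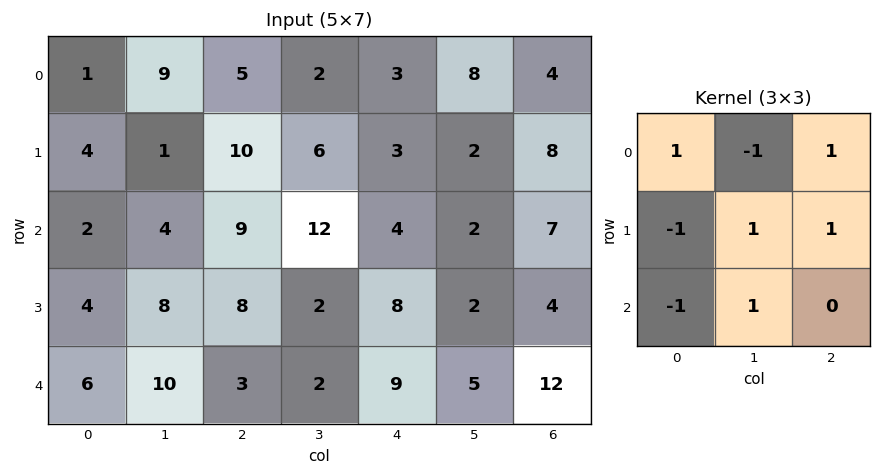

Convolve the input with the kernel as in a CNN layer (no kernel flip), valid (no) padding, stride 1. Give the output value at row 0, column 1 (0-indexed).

The receptive field on the input at this output position is [9 5 2 / 1 10 6 / 4 9 12]. Elementwise product with the kernel and sum: 9·1 + 5·-1 + 2·1 + 1·-1 + 10·1 + 6·1 + 4·-1 + 9·1.

26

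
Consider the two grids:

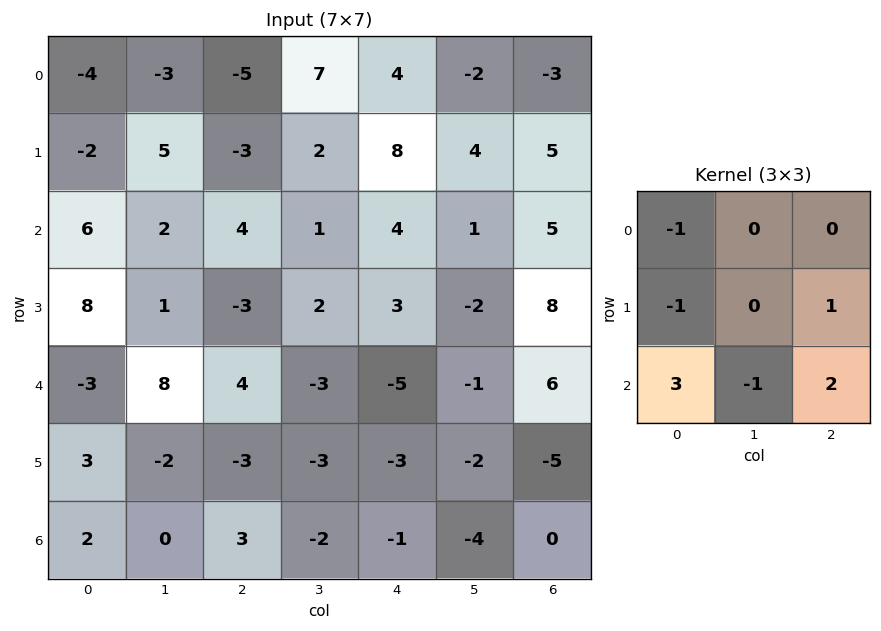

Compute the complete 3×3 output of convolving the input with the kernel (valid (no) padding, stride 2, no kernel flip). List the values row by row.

27 35 14
-26 7 -1
9 5 4

Output[0,0]: The receptive field on the input at this output position is [-4 -3 -5 / -2 5 -3 / 6 2 4]. Elementwise product with the kernel and sum: -4·-1 + -2·-1 + -3·1 + 6·3 + 2·-1 + 4·2.
Output[0,1]: The receptive field on the input at this output position is [-5 7 4 / -3 2 8 / 4 1 4]. Elementwise product with the kernel and sum: -5·-1 + -3·-1 + 8·1 + 4·3 + 1·-1 + 4·2.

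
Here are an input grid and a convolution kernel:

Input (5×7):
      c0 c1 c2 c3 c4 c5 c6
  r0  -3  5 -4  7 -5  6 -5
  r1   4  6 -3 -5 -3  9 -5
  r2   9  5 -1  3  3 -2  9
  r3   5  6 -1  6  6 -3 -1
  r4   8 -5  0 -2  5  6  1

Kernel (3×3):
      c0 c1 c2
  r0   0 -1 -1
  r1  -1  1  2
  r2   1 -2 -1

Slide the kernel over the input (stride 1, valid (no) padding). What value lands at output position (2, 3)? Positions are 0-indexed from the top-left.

-25

The receptive field on the input at this output position is [3 3 -2 / 6 6 -3 / -2 5 6]. Elementwise product with the kernel and sum: 3·-1 + -2·-1 + 6·-1 + 6·1 + -3·2 + -2·1 + 5·-2 + 6·-1.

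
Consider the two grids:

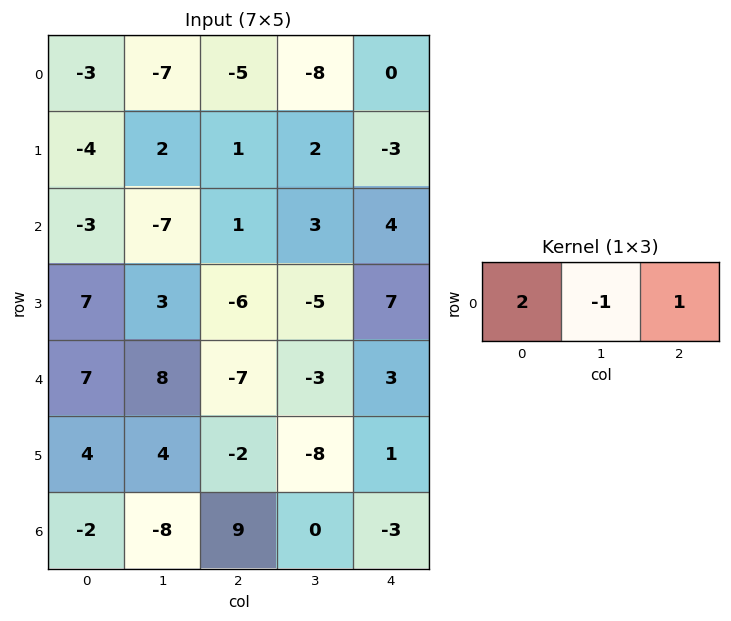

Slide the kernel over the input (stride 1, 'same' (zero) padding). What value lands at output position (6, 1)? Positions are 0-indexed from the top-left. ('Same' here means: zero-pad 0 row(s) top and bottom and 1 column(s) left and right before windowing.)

The receptive field on the zero-padded input at this output position is [-2 -8 9]. Elementwise product with the kernel and sum: -2·2 + -8·-1 + 9·1.

13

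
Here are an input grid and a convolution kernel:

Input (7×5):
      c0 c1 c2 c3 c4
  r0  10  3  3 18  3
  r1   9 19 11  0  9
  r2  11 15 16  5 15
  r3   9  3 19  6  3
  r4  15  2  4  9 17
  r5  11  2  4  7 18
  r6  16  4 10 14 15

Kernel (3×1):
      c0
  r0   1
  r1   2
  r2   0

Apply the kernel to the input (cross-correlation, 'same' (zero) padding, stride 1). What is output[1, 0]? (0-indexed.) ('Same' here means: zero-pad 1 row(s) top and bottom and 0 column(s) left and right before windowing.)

The receptive field on the zero-padded input at this output position is [10 / 9 / 11]. Elementwise product with the kernel and sum: 10·1 + 9·2.

28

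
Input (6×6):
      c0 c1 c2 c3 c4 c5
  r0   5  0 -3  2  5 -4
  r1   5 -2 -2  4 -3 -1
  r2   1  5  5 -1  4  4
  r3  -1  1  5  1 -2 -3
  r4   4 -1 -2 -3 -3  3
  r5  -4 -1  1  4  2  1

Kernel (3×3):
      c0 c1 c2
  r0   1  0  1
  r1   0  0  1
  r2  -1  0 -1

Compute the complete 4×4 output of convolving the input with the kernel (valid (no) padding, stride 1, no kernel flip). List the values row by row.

-6 2 -10 -6
4 -1 -4 9
9 9 12 0
5 -4 -3 -4

Output[0,0]: The receptive field on the input at this output position is [5 0 -3 / 5 -2 -2 / 1 5 5]. Elementwise product with the kernel and sum: 5·1 + -3·1 + -2·1 + 1·-1 + 5·-1.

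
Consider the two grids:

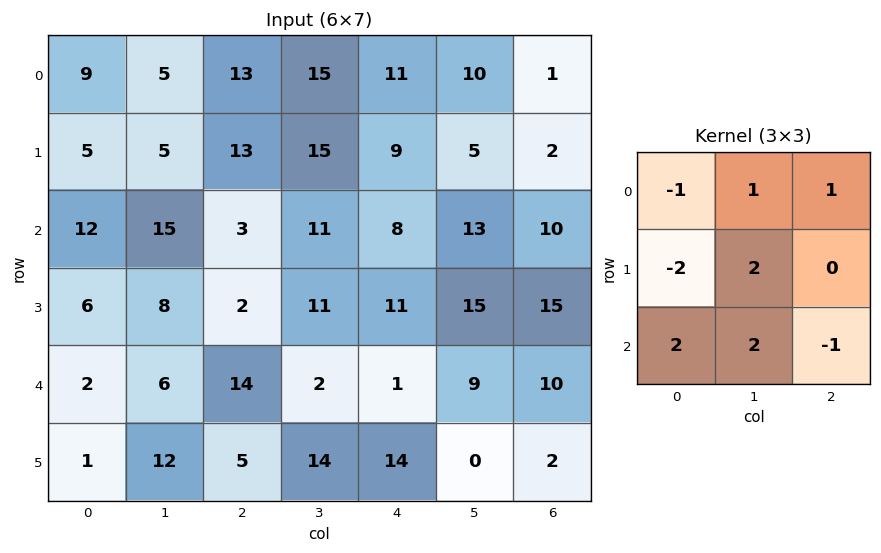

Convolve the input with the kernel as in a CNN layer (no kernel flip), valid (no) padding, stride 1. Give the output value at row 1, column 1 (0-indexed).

The receptive field on the input at this output position is [5 13 15 / 15 3 11 / 8 2 11]. Elementwise product with the kernel and sum: 5·-1 + 13·1 + 15·1 + 15·-2 + 3·2 + 8·2 + 2·2 + 11·-1.

8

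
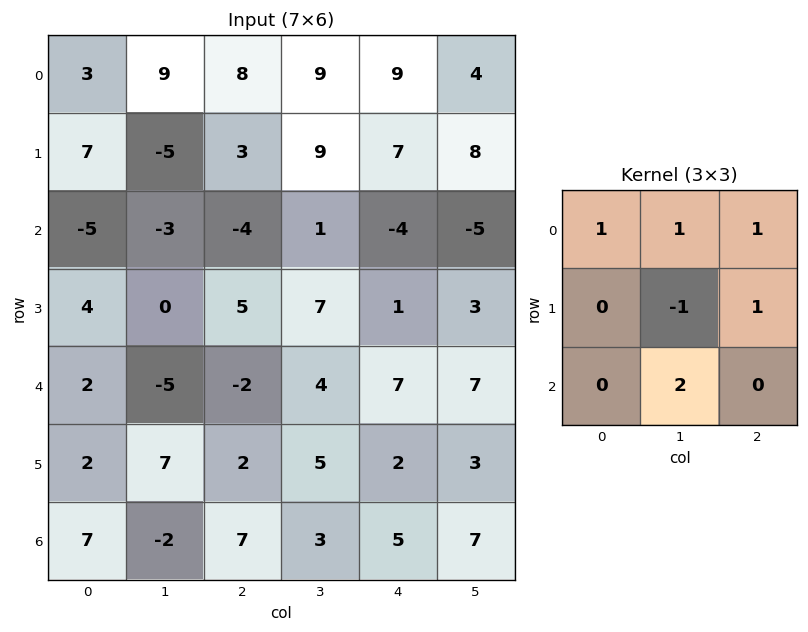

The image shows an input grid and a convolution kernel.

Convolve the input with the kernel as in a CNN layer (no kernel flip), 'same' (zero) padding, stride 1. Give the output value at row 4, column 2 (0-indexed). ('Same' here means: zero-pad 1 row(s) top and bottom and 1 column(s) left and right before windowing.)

22

The receptive field on the zero-padded input at this output position is [0 5 7 / -5 -2 4 / 7 2 5]. Elementwise product with the kernel and sum: 0·1 + 5·1 + 7·1 + -2·-1 + 4·1 + 2·2.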